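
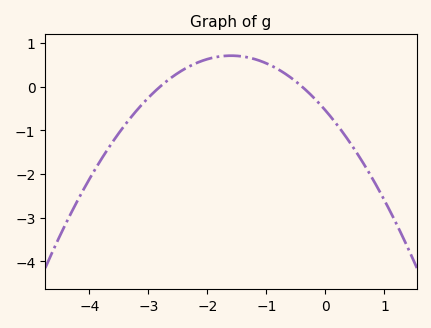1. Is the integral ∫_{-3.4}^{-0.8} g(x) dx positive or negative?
positive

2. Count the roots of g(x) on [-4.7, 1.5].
2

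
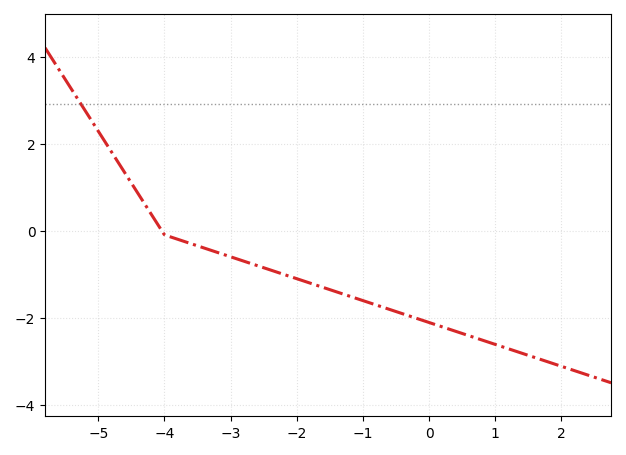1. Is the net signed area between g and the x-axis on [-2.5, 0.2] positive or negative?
negative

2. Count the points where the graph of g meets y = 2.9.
1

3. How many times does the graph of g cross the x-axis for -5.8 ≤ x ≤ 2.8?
1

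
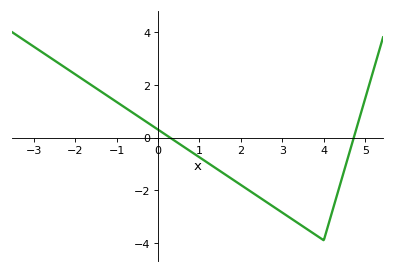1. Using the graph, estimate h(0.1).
0.196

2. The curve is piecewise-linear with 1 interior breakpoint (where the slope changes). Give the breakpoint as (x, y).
(4, -3.9)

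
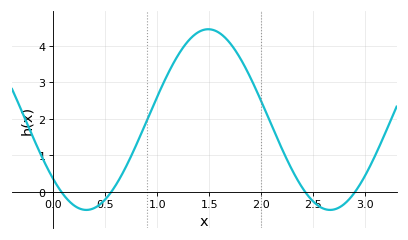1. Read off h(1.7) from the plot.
4.07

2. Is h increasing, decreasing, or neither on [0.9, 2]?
neither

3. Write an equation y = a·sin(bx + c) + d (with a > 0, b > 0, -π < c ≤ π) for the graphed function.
y = 2.48sin(2.68x - 2.42) + 1.98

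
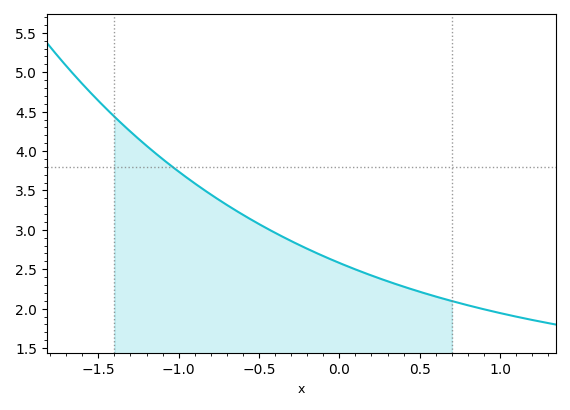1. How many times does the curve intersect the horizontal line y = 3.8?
1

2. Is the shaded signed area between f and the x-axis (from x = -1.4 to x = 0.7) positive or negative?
positive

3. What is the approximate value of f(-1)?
3.74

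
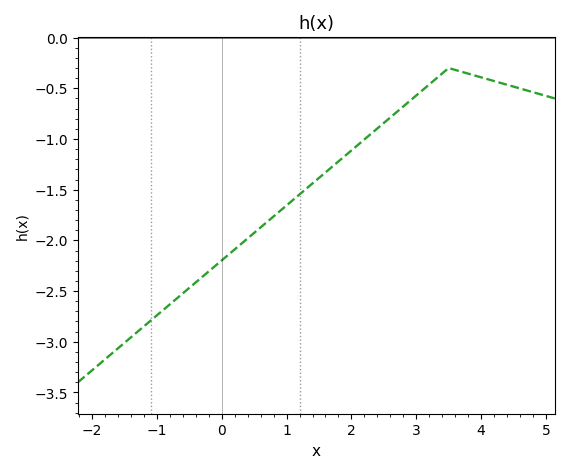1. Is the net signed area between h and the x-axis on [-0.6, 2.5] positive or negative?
negative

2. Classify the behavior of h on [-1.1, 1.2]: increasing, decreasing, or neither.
increasing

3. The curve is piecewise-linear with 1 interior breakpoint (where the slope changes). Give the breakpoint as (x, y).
(3.5, -0.3)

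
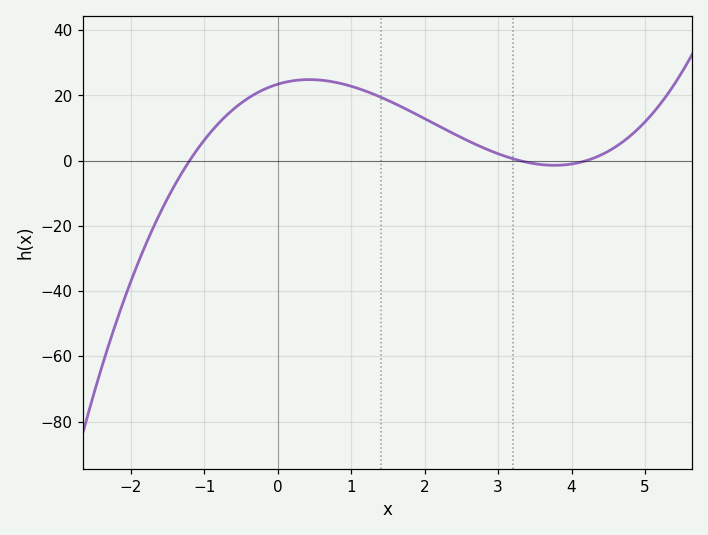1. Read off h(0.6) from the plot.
24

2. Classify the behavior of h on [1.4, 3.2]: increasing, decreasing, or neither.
decreasing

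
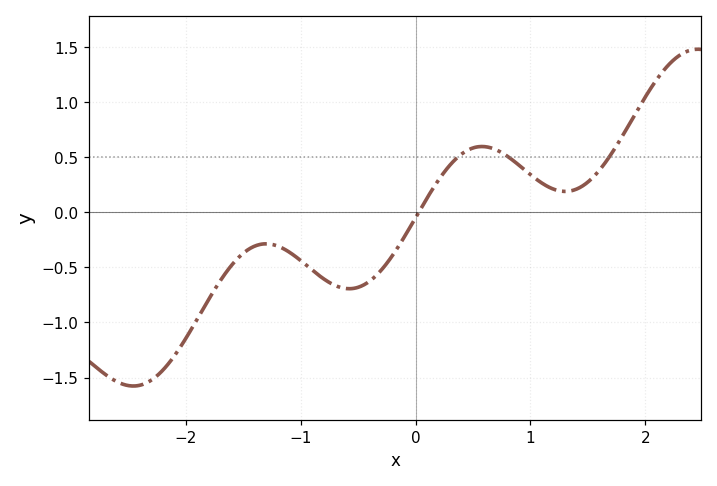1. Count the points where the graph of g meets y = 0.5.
3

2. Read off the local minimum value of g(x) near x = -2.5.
-1.6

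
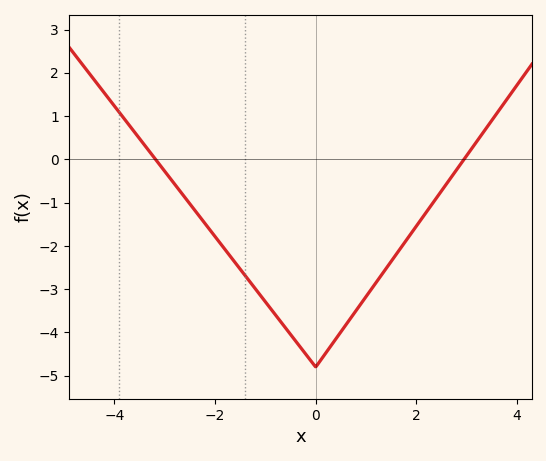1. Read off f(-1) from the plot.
-3.29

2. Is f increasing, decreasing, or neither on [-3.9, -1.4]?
decreasing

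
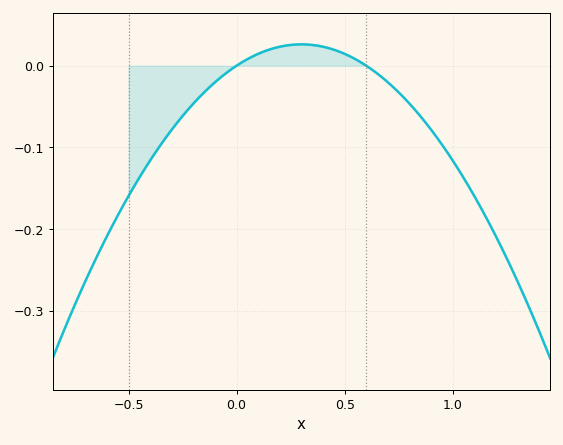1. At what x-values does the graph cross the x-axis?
0, 0.6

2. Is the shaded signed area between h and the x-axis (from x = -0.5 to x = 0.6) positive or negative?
negative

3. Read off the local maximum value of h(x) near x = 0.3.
0.026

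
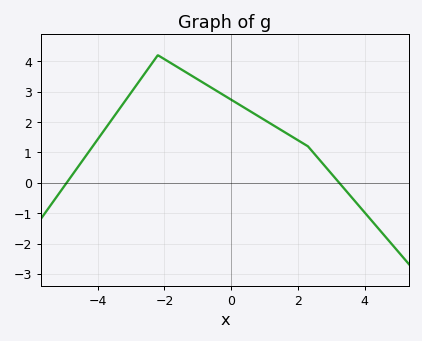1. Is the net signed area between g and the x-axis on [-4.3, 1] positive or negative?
positive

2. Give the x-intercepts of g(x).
-4.93, 3.24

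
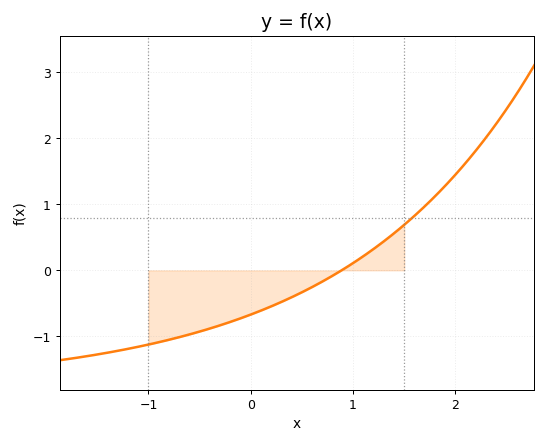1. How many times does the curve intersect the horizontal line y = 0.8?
1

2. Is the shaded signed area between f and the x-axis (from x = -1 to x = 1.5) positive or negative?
negative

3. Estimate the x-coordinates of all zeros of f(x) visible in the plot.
0.887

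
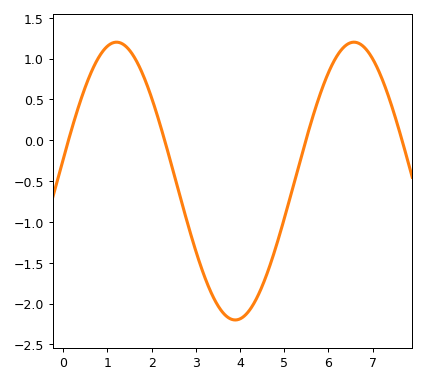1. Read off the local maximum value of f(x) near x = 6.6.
1.2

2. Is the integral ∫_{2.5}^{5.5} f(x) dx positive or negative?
negative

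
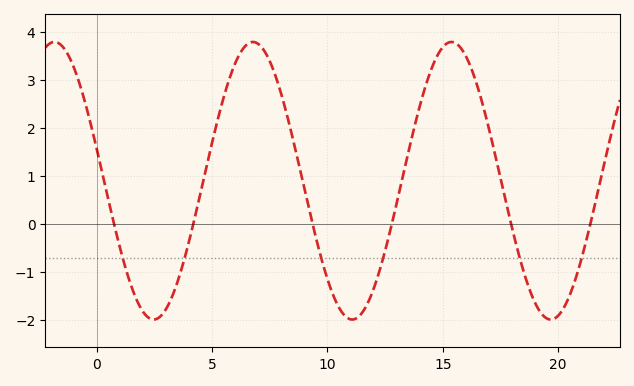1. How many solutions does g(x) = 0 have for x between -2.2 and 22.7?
6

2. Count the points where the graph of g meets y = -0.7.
6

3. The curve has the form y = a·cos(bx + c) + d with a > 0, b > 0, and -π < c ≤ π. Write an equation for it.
y = 2.89cos(0.73x + 1.3) + 0.9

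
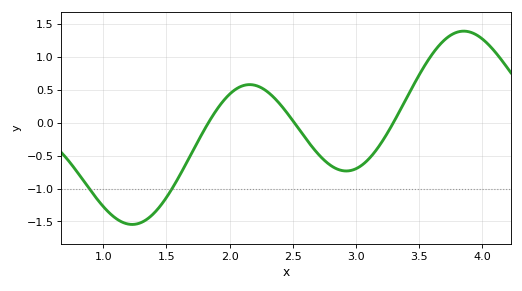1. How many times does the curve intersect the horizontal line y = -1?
2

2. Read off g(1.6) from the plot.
-0.817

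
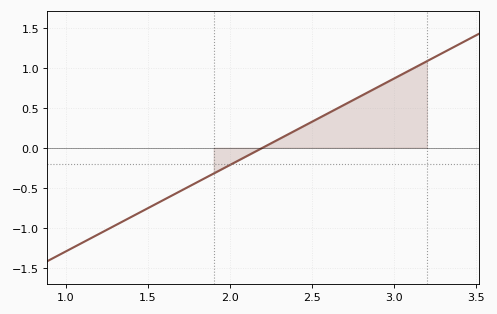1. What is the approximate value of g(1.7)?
-0.54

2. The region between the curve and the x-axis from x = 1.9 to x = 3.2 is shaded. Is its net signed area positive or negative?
positive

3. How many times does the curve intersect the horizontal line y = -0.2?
1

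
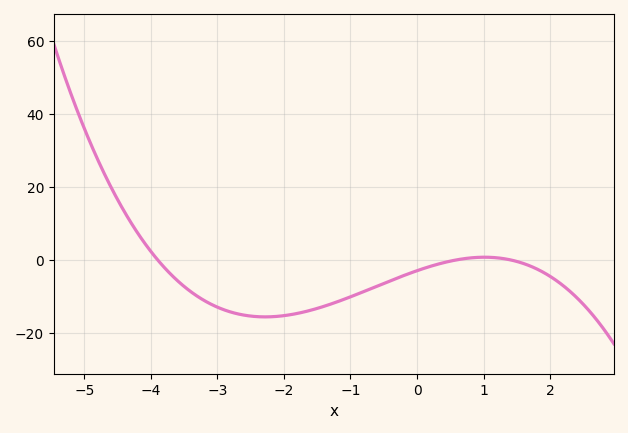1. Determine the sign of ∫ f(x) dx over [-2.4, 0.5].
negative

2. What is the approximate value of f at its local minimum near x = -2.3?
-16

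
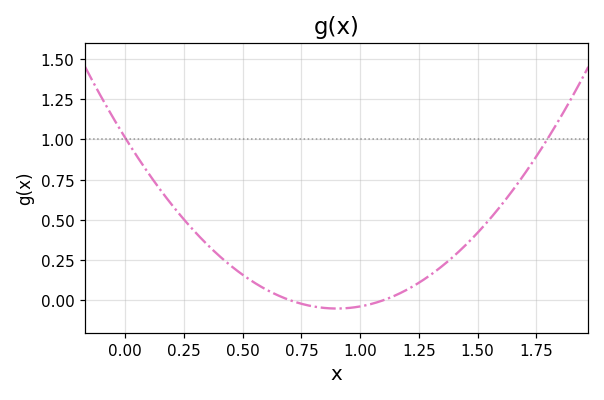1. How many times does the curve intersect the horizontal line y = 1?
2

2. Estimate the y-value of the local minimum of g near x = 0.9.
-0.06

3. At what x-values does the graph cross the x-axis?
0.7, 1.1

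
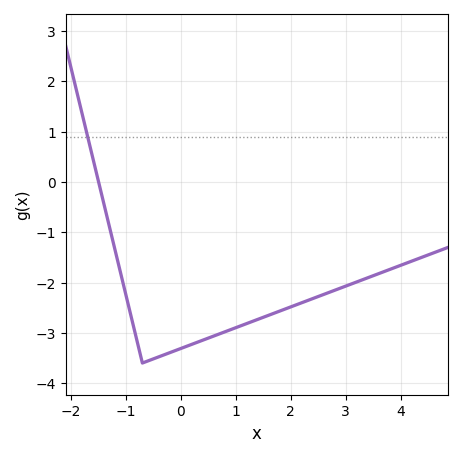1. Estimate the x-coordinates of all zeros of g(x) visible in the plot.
-1.5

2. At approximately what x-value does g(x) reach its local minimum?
-0.698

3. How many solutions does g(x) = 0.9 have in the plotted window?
1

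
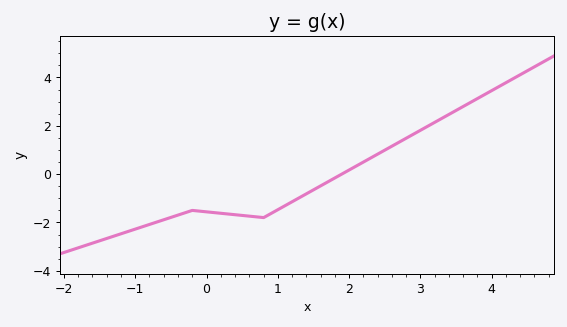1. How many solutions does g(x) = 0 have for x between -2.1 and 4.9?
1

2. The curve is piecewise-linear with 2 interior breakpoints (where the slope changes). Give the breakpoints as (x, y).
(-0.2, -1.5); (0.8, -1.8)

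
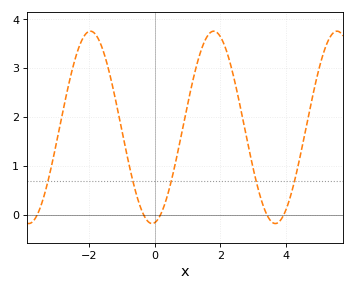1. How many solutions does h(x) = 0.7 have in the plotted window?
5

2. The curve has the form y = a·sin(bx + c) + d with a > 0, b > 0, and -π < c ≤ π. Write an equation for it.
y = 1.97sin(1.7x - 1.4) + 1.79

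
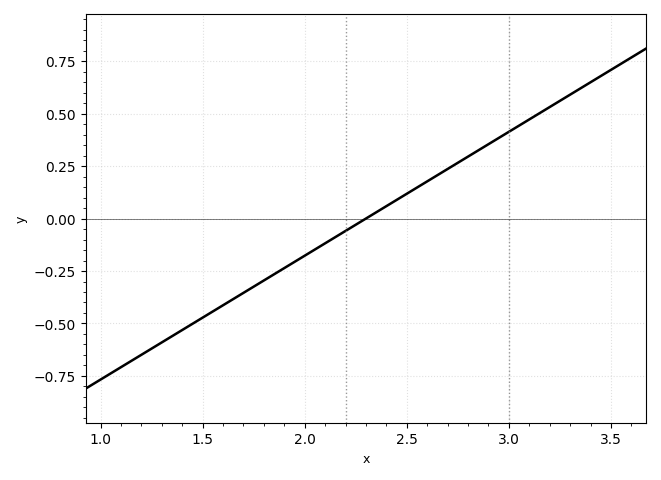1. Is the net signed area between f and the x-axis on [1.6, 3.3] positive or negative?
positive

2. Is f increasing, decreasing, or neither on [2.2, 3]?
increasing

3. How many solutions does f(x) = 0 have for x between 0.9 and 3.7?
1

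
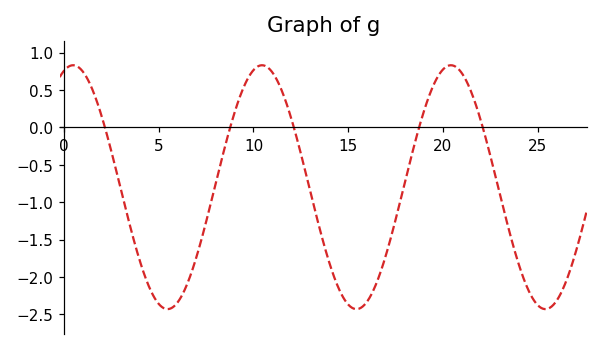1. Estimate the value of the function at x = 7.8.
-0.95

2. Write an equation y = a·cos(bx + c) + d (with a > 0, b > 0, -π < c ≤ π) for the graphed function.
y = 1.63cos(0.63x - 0.3) - 0.8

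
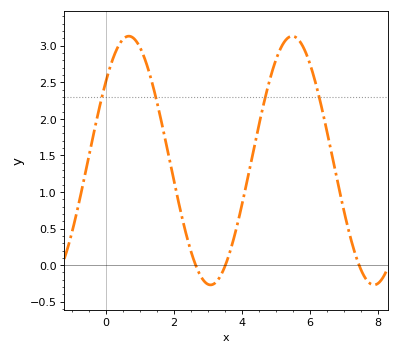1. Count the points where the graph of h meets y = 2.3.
4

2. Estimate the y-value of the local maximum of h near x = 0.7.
3.15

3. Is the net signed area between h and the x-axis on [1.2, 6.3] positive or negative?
positive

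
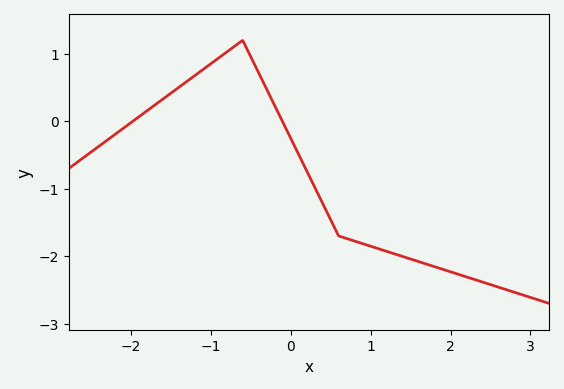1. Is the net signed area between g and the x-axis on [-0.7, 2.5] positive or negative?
negative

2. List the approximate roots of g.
-1.97, -0.103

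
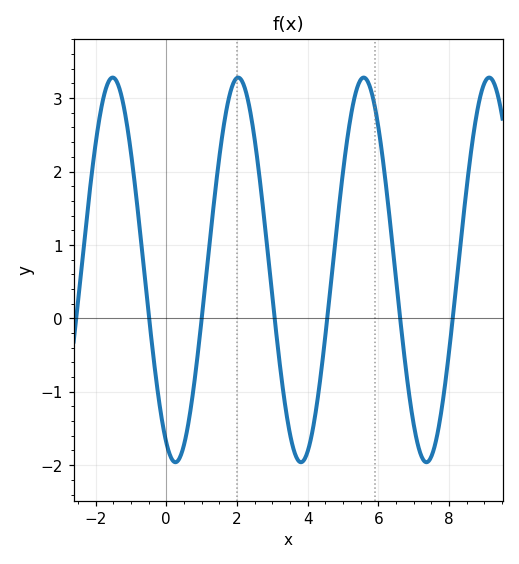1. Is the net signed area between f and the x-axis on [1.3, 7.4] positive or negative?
positive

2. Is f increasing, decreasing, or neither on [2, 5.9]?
neither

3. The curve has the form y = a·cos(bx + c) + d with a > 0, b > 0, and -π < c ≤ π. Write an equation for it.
y = 2.62cos(1.77x + 2.68) + 0.66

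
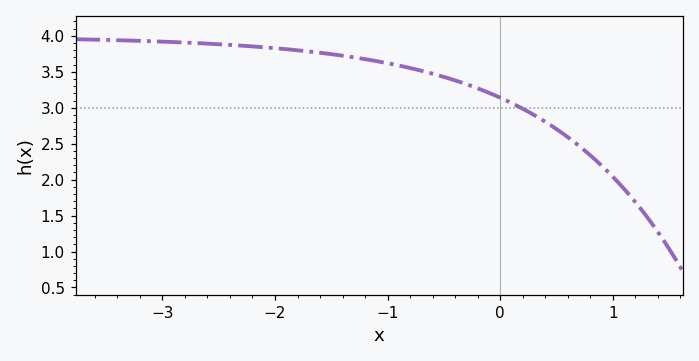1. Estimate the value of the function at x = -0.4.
3.38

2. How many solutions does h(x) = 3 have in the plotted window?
1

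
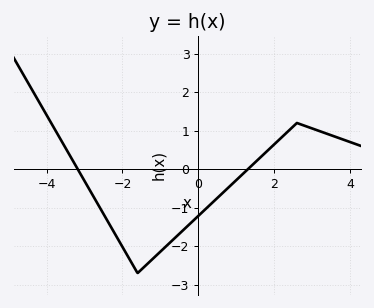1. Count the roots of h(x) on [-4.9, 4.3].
2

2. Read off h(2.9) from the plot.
1.1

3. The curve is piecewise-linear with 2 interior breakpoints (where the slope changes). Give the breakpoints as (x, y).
(-1.6, -2.7); (2.6, 1.2)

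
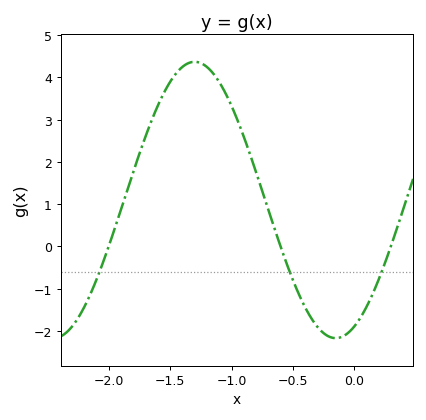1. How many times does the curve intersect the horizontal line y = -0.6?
3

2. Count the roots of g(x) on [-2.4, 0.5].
3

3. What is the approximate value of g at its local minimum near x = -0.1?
-2.2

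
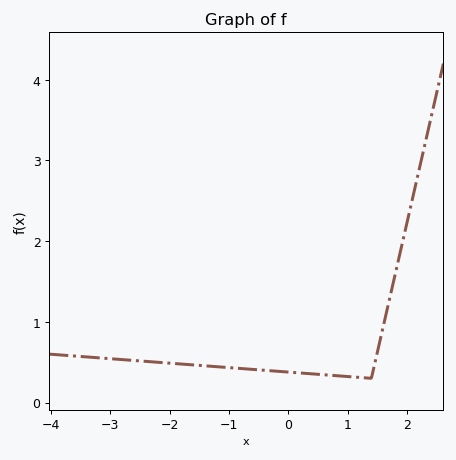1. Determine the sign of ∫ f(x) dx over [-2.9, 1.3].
positive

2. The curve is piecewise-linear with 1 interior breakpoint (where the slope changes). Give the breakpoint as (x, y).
(1.4, 0.3)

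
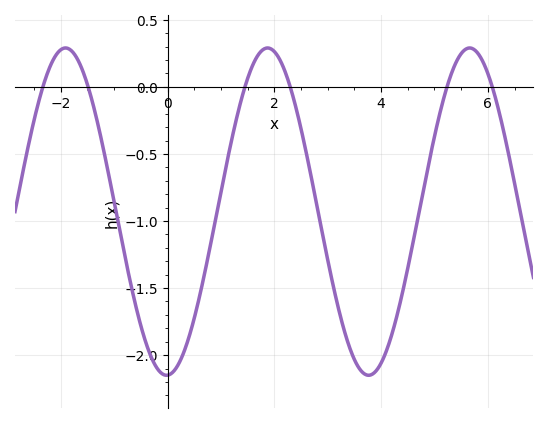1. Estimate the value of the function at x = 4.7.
-0.956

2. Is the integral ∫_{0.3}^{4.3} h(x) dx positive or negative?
negative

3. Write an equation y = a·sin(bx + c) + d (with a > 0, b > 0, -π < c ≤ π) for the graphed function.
y = 1.22sin(1.66x - 1.54) - 0.93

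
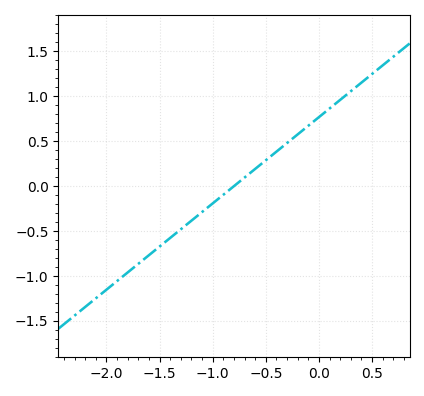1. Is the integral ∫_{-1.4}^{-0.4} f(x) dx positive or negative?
negative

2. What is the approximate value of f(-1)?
-0.2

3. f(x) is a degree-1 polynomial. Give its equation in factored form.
y = 0.96(x + 0.8)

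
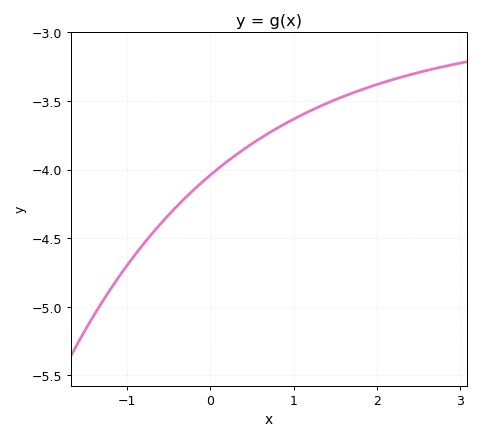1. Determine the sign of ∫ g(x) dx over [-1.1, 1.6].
negative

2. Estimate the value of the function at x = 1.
-3.63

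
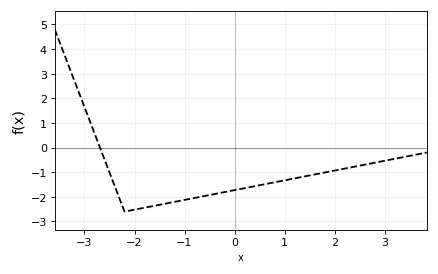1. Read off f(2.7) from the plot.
-0.655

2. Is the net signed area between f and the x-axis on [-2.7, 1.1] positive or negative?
negative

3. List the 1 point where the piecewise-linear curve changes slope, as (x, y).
(-2.2, -2.6)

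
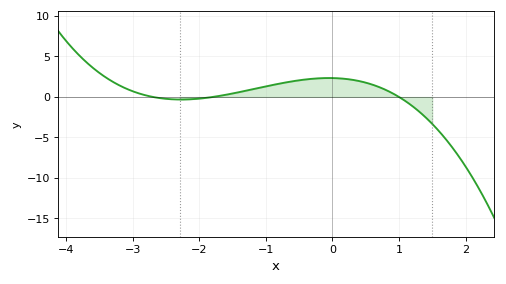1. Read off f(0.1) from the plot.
2.3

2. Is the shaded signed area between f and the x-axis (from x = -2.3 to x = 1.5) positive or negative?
positive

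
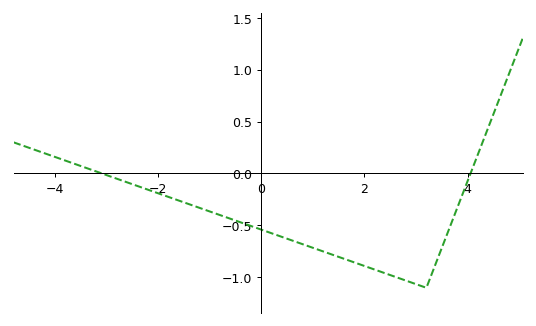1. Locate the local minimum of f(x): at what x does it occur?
3.2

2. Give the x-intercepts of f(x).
-3, 4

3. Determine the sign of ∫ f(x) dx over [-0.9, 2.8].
negative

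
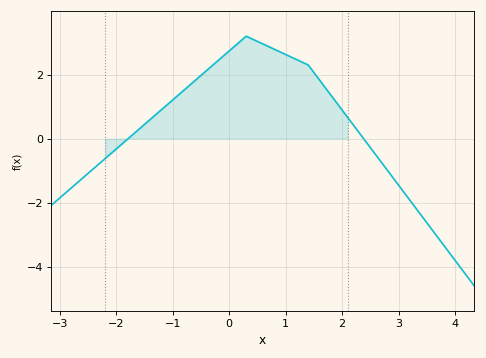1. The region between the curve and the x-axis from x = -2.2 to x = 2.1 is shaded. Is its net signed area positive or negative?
positive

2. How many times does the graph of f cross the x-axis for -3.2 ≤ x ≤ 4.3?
2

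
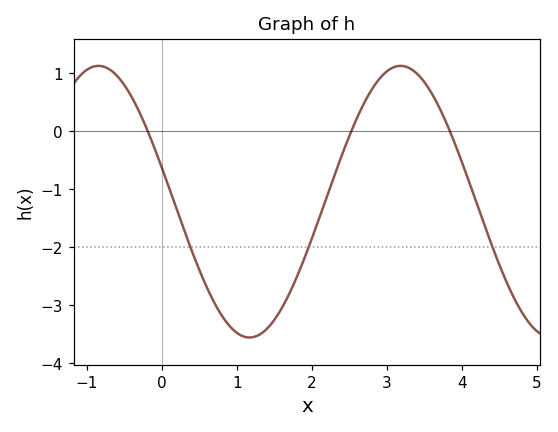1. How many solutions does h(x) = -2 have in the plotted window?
3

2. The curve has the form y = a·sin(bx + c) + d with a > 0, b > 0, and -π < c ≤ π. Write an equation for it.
y = 2.34sin(1.6x + 2.9) - 1.22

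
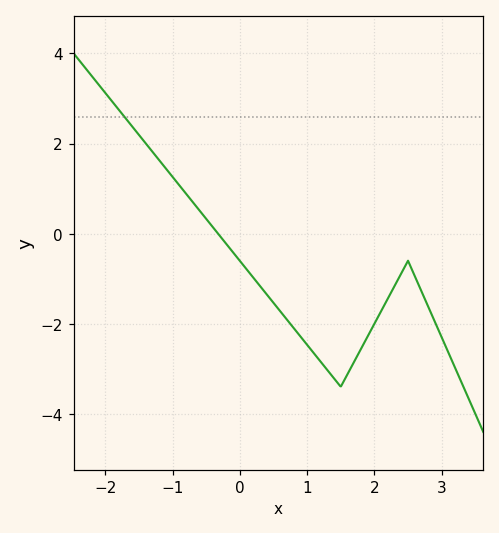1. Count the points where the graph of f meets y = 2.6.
1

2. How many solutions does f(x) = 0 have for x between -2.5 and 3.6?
1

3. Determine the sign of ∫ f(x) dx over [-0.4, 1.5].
negative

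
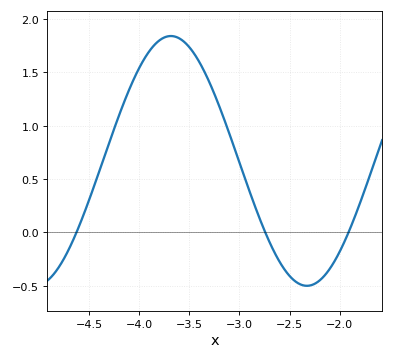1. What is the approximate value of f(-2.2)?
-0.451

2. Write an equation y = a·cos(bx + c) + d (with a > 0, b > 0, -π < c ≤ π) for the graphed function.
y = 1.17cos(2.31x + 2.23) + 0.67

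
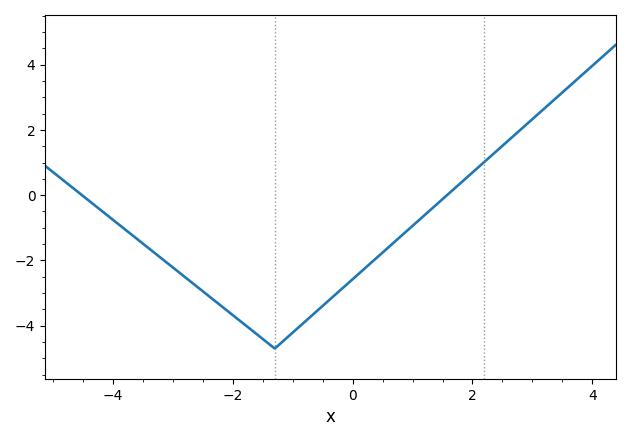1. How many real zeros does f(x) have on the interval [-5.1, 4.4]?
2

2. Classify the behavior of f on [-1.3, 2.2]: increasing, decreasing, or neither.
increasing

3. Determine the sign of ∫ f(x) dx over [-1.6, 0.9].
negative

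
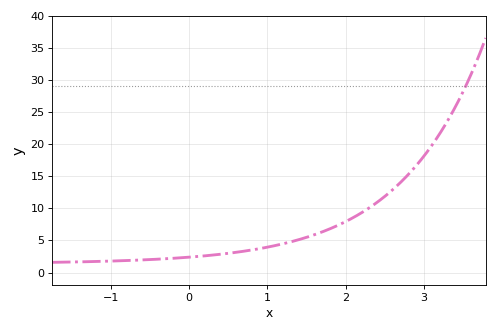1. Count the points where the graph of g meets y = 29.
1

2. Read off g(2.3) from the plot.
10.1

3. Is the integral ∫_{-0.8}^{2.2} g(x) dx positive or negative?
positive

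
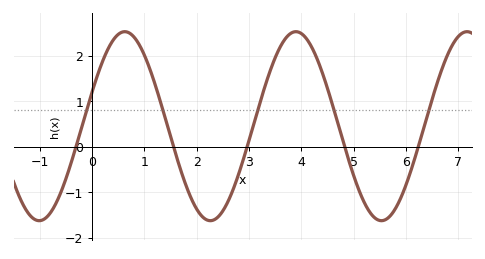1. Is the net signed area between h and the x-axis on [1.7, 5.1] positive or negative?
positive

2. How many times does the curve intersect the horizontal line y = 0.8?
5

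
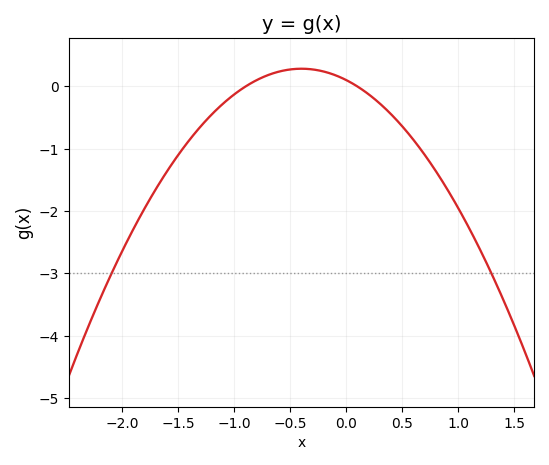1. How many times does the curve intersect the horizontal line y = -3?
2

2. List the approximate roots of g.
-0.9, 0.1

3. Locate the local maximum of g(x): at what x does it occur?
-0.4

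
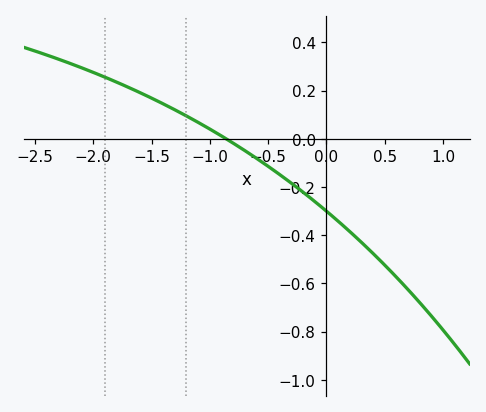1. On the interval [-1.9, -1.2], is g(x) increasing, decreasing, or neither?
decreasing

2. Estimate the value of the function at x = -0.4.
-0.14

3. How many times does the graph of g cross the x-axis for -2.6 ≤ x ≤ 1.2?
1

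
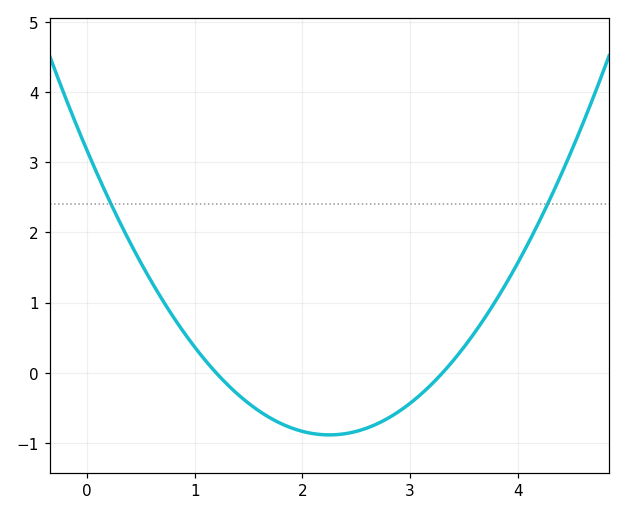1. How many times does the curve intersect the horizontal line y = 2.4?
2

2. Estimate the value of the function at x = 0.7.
1.04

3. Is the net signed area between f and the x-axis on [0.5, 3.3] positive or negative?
negative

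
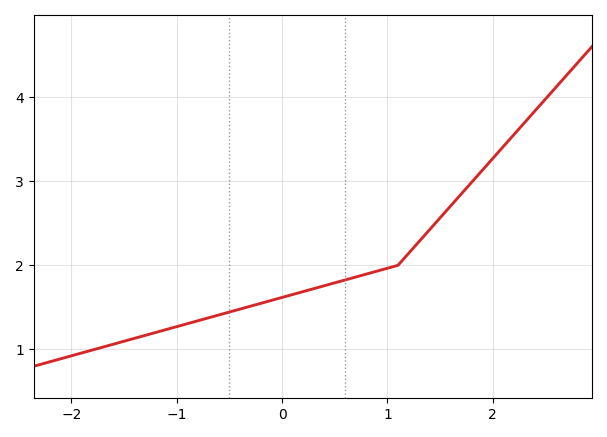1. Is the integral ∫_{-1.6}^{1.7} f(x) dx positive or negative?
positive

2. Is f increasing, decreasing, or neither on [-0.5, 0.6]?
increasing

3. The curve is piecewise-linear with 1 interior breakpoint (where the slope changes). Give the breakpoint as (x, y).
(1.1, 2)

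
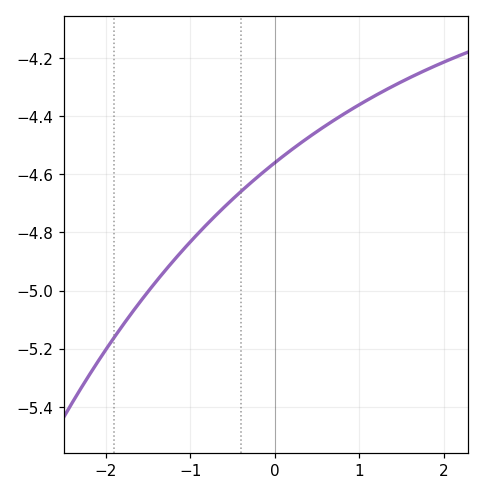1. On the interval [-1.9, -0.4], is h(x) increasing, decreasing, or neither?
increasing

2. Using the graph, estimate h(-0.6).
-4.71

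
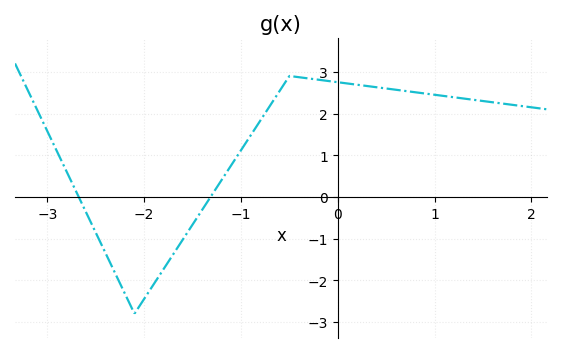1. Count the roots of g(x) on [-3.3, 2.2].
2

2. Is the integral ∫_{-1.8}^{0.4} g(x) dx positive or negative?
positive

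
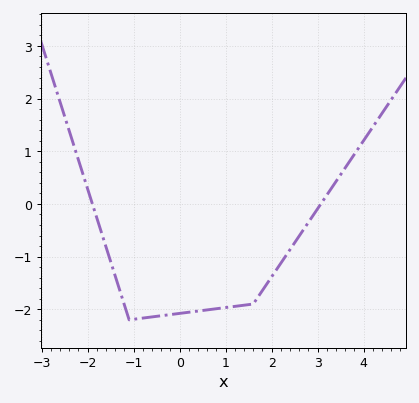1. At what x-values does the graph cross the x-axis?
-1.9, 3.07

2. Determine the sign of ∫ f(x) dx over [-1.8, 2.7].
negative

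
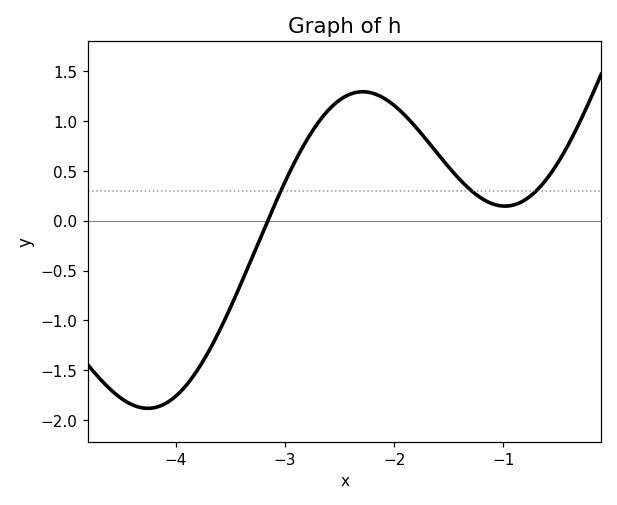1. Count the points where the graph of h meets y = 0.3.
3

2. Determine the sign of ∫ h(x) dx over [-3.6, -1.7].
positive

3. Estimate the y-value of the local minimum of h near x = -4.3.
-1.88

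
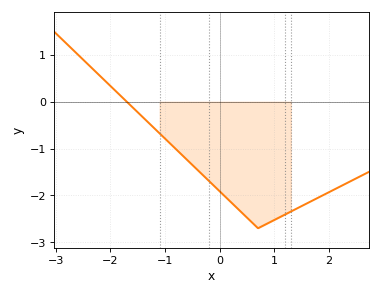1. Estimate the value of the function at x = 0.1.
-2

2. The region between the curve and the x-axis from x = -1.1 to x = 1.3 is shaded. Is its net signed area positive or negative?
negative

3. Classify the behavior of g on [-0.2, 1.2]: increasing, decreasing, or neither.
neither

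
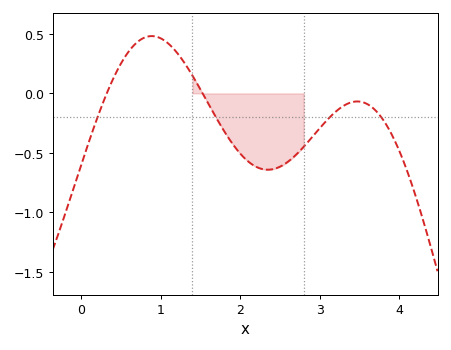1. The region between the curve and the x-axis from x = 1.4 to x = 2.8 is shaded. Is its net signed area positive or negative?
negative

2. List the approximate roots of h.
0.322, 1.53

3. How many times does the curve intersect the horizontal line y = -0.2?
4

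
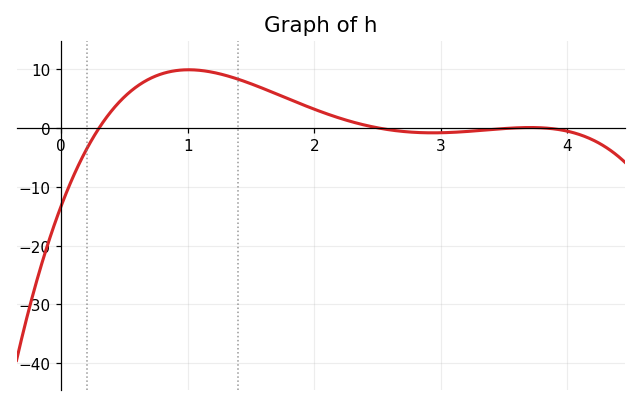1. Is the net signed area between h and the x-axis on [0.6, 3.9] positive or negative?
positive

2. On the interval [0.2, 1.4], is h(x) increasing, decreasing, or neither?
neither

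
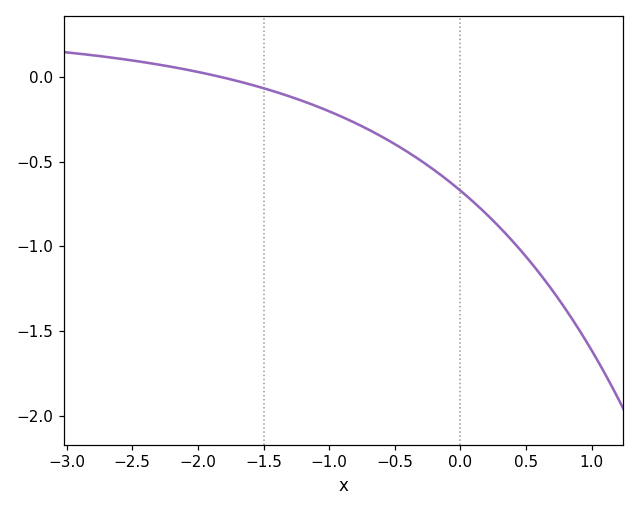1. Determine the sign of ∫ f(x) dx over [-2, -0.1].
negative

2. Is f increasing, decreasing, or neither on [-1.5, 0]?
decreasing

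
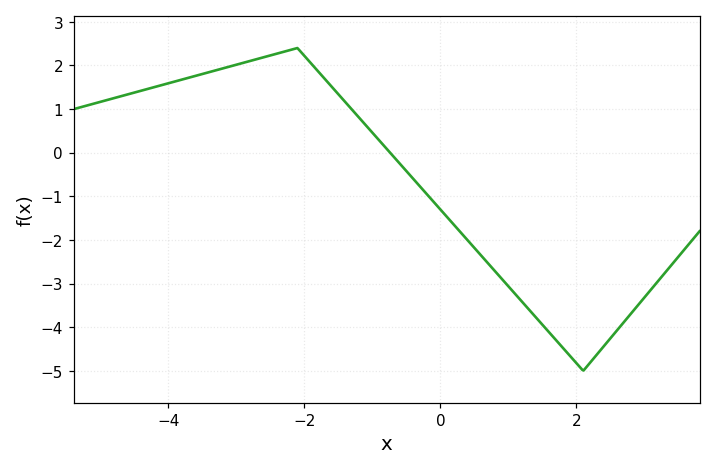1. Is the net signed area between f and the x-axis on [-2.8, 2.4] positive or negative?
negative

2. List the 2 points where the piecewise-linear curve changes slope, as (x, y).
(-2.1, 2.4); (2.1, -5)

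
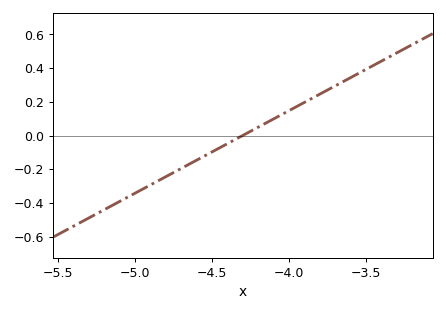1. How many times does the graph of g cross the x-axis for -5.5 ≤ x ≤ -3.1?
1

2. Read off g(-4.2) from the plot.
0.049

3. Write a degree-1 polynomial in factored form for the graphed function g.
y = 0.49(x + 4.3)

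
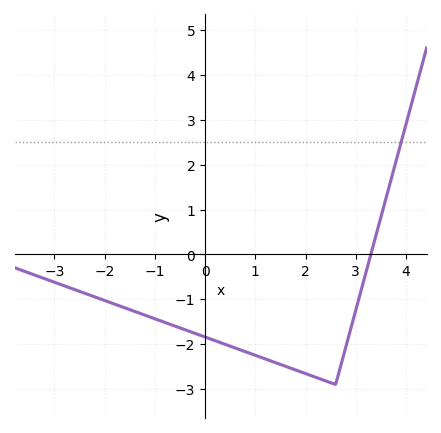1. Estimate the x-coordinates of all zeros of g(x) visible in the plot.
3.3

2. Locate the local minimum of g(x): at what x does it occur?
2.6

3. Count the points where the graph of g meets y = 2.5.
1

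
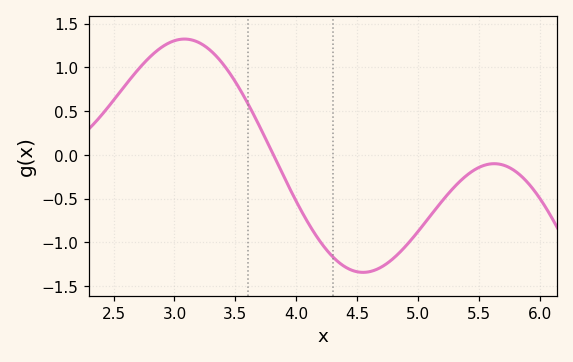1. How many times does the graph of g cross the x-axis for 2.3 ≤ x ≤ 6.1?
1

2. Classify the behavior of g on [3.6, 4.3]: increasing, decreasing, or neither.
decreasing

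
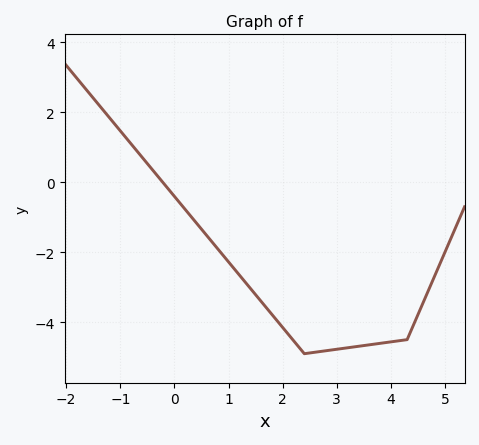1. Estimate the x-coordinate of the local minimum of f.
2.4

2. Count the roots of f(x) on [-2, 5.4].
1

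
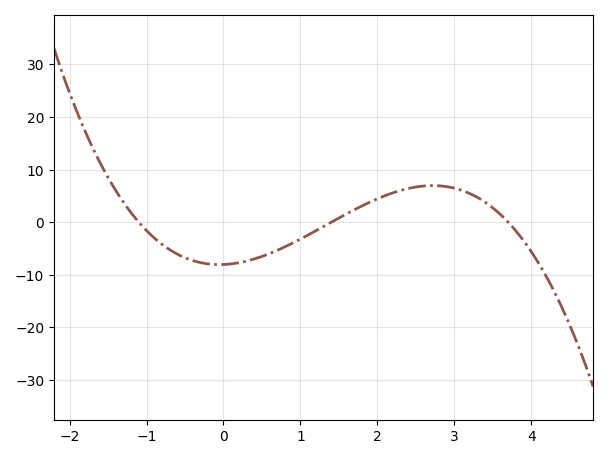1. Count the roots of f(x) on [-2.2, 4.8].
3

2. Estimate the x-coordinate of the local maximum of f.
2.72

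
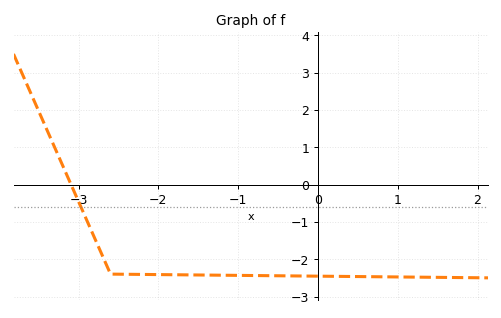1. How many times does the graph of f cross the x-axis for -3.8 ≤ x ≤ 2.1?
1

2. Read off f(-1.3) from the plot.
-2.43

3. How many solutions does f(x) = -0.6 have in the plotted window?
1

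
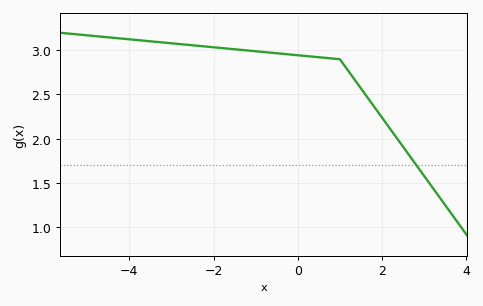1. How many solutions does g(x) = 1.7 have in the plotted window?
1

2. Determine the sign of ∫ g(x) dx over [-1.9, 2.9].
positive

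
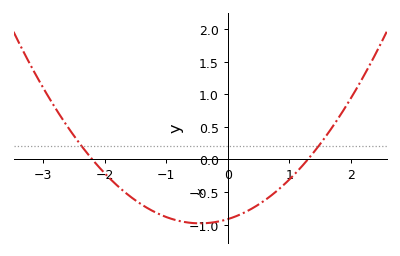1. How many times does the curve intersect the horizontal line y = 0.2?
2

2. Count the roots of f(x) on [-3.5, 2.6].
2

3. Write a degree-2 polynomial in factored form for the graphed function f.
y = 0.32(x + 2.2)(x - 1.3)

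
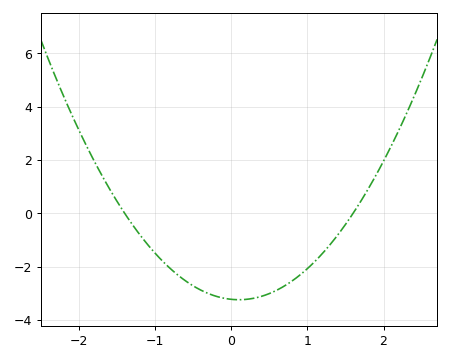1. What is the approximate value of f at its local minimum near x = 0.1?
-3.24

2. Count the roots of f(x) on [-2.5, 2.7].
2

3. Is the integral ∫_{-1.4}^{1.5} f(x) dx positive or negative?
negative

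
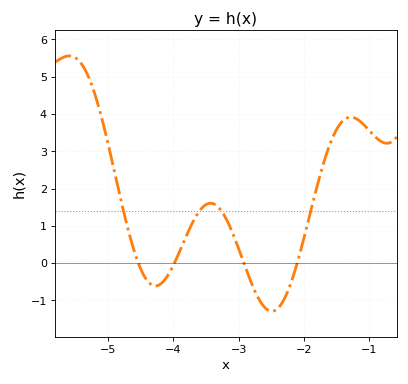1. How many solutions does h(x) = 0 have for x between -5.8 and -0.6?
4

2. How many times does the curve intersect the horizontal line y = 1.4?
4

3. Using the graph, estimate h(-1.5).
3.6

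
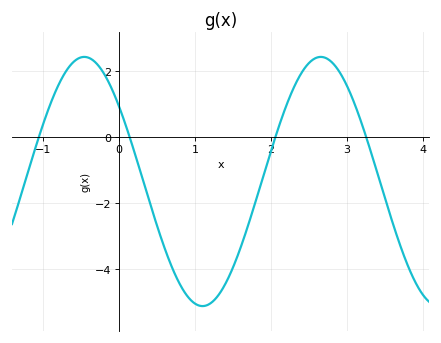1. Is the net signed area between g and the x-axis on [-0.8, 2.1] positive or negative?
negative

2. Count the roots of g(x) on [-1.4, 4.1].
4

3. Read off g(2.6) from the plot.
2.41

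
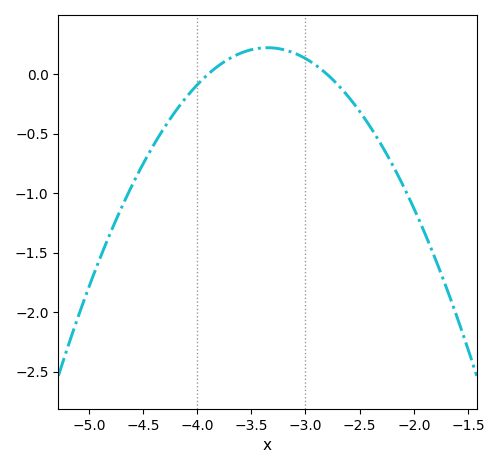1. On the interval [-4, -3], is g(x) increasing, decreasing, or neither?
neither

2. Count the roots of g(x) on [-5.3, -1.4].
2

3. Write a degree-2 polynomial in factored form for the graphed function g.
y = -0.74(x + 3.9)(x + 2.8)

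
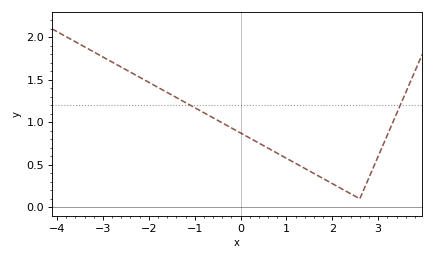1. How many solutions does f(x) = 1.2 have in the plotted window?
2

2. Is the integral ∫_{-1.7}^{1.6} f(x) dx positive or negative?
positive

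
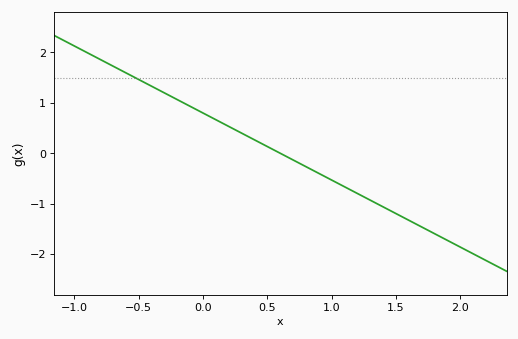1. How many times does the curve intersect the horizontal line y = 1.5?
1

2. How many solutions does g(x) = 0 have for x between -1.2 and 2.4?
1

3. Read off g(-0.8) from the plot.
1.86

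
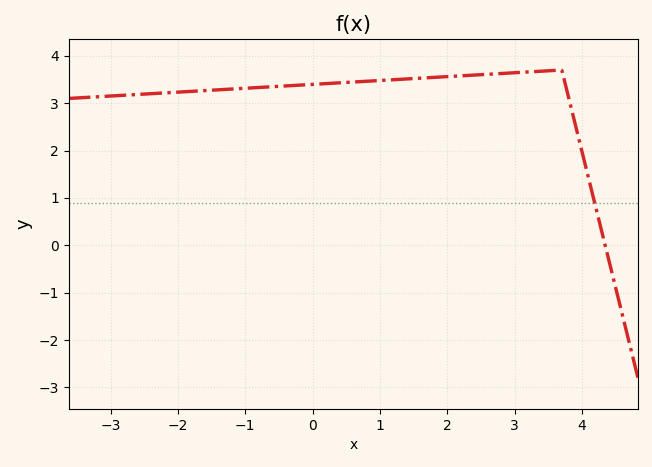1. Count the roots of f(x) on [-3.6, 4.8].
1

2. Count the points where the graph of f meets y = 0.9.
1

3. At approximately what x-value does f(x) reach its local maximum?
3.6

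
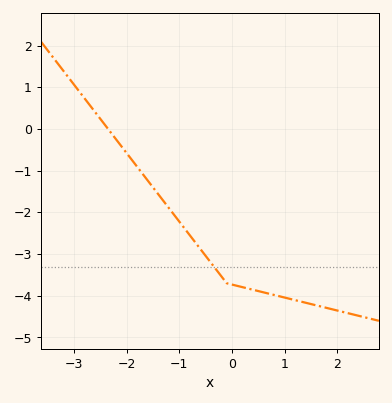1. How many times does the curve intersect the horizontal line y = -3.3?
1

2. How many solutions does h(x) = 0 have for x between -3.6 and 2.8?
1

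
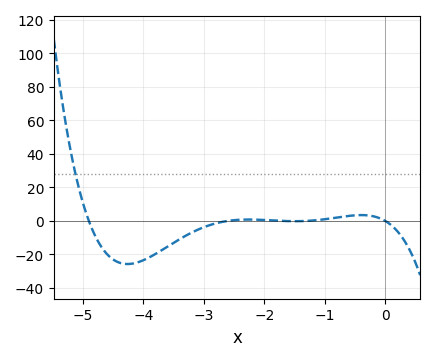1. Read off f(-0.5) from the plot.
3.33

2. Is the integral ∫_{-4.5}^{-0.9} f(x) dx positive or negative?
negative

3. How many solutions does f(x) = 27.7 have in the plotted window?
1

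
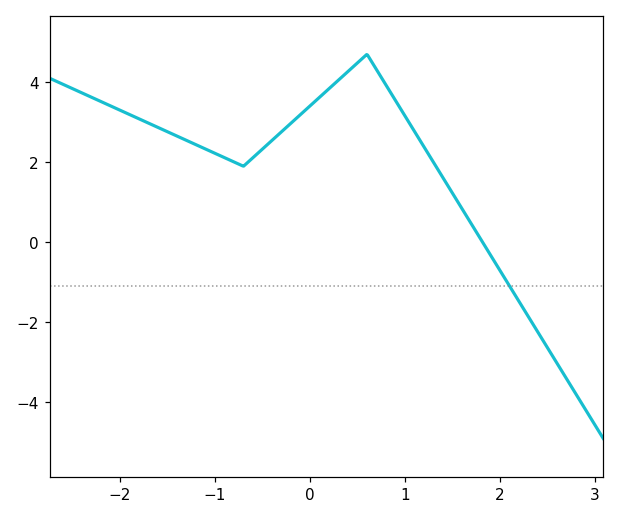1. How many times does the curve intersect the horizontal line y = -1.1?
1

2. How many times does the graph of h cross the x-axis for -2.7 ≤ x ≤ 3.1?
1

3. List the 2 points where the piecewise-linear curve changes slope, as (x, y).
(-0.7, 1.9); (0.6, 4.7)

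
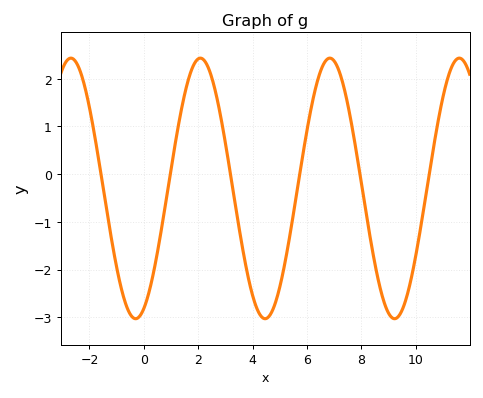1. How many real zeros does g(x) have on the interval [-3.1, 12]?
6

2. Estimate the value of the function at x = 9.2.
-3.03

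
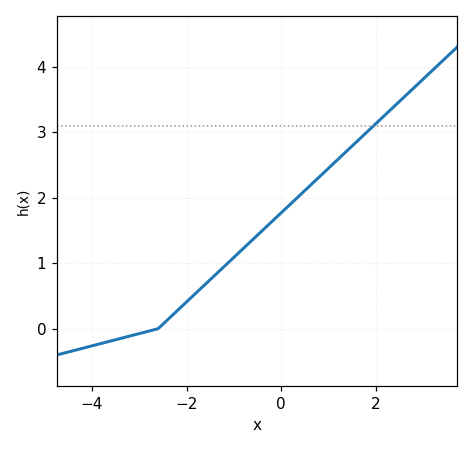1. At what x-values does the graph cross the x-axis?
-2.6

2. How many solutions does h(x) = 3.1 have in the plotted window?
1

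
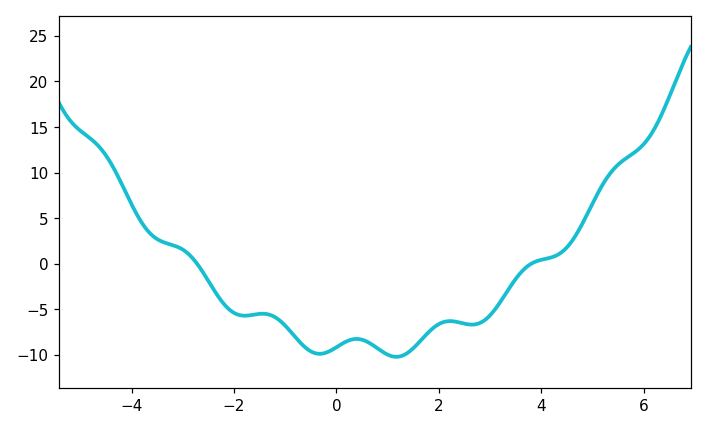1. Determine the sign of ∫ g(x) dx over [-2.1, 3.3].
negative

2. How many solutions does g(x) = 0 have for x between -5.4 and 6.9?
2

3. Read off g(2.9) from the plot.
-6.17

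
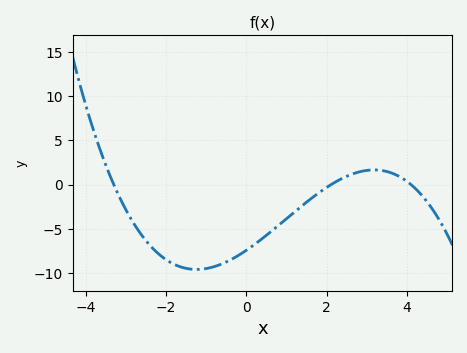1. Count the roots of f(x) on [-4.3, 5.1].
3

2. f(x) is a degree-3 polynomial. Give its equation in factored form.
y = -0.26(x + 3.3)(x - 2.1)(x - 4.1)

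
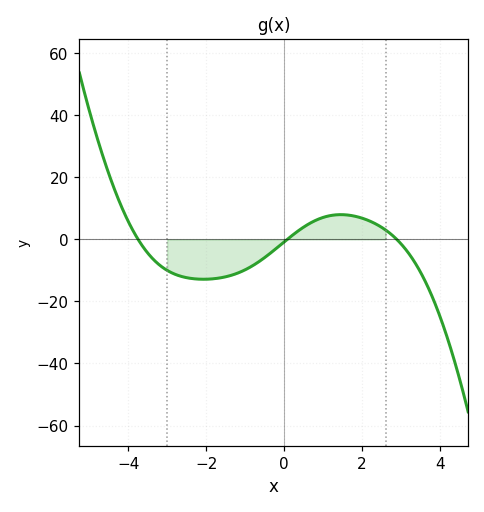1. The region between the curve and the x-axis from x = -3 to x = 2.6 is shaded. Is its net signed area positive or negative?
negative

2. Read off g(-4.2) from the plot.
12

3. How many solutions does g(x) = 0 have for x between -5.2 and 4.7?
3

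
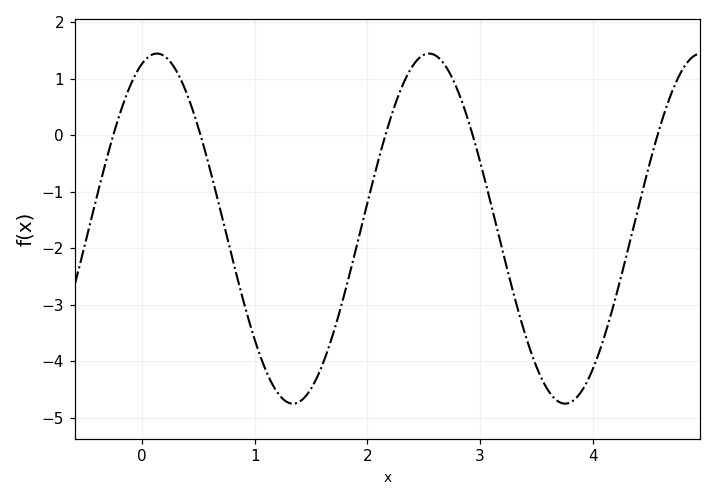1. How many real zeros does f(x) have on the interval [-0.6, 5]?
5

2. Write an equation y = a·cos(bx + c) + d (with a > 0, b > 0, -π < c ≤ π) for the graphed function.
y = 3.1cos(2.6x - 0.34) - 1.65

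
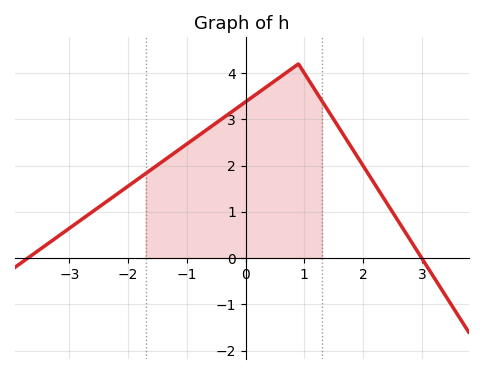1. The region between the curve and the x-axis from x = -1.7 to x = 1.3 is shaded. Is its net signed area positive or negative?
positive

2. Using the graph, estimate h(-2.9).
0.7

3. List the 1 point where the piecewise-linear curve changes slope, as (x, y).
(0.9, 4.2)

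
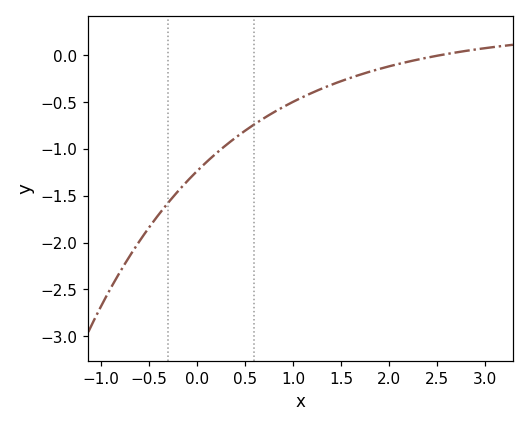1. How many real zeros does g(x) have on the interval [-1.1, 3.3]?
1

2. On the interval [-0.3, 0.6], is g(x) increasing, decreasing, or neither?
increasing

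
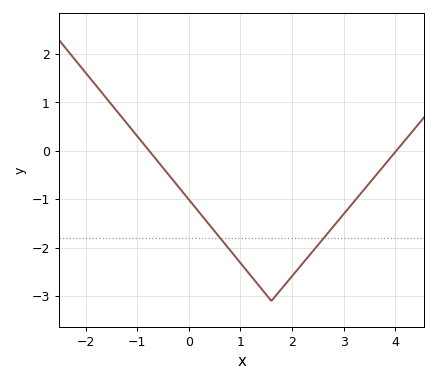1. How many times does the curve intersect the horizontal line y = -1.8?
2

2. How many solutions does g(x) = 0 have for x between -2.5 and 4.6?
2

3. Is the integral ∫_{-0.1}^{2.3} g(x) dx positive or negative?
negative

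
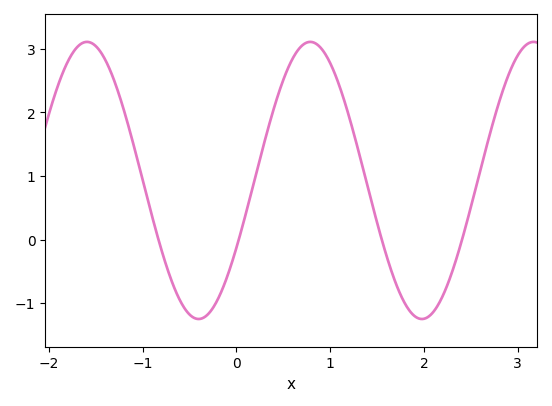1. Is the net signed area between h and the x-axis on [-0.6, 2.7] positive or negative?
positive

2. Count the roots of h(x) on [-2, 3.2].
4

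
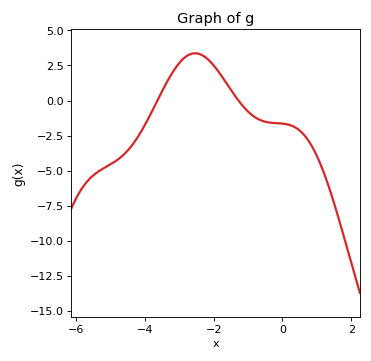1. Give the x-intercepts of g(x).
-3.63, -1.28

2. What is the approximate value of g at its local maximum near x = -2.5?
3.37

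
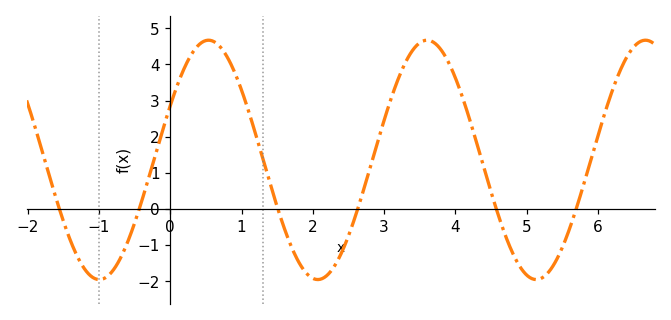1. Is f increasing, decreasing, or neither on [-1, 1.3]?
neither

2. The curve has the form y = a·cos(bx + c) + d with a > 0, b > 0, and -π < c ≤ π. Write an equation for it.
y = 3.31cos(2x - 1.1) + 1.36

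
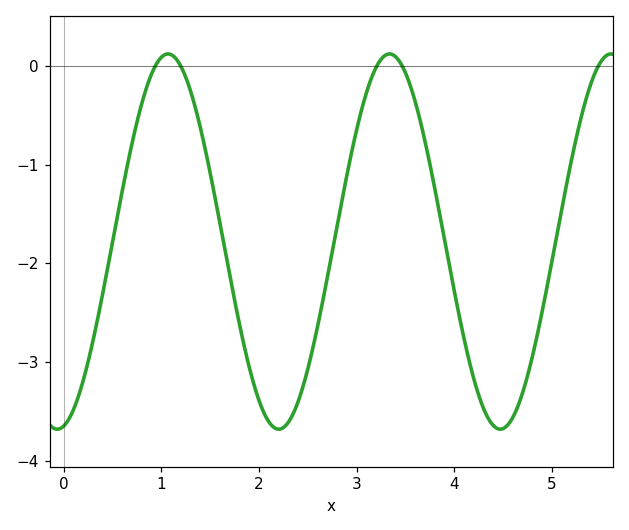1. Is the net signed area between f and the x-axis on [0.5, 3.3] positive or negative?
negative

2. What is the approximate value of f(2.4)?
-3.4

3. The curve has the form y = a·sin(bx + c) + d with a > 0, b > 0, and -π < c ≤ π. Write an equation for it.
y = 1.9sin(2.8x - 1.4) - 1.78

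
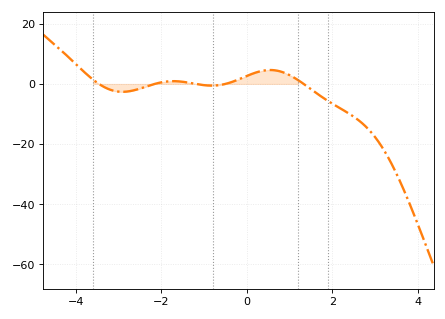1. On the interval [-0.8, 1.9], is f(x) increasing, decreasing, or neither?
neither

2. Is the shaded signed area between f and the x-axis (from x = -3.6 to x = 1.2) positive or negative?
positive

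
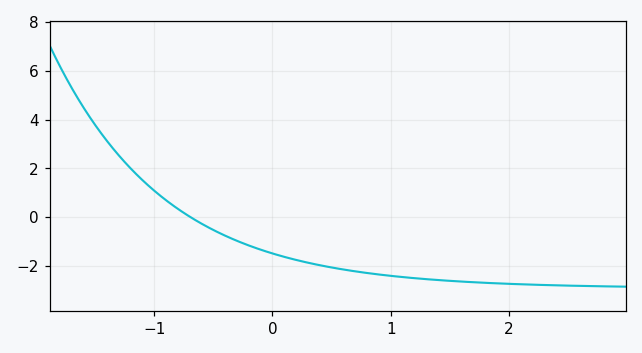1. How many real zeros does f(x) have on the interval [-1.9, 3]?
1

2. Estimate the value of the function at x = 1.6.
-2.6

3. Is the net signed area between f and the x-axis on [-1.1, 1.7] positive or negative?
negative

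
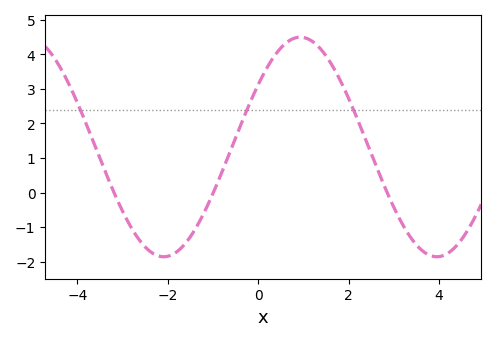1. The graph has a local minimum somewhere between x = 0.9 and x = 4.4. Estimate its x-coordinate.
3.95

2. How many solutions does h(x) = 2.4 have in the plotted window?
3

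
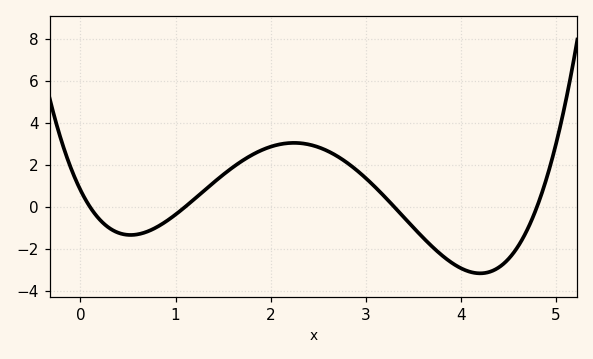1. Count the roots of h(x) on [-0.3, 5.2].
4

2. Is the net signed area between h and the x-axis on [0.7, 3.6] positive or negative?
positive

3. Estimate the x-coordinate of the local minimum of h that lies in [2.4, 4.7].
4.2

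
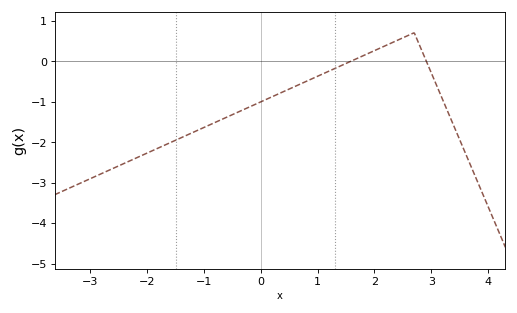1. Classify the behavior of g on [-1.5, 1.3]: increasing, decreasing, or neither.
increasing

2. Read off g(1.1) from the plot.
-0.3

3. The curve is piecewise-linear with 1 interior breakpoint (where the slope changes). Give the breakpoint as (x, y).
(2.7, 0.7)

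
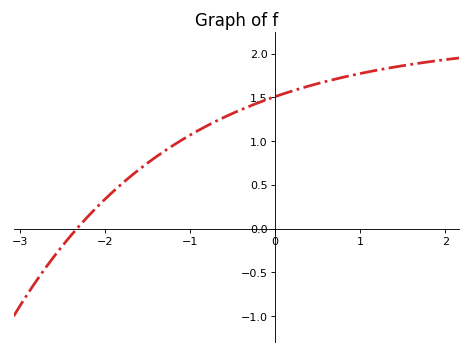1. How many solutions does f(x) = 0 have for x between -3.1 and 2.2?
1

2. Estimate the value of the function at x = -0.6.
1.25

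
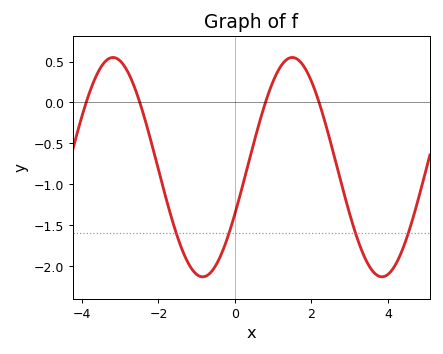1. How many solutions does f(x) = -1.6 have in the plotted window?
4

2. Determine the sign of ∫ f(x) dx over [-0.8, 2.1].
negative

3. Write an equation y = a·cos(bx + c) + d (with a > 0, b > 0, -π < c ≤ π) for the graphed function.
y = 1.34cos(1.34x - 2.01) - 0.79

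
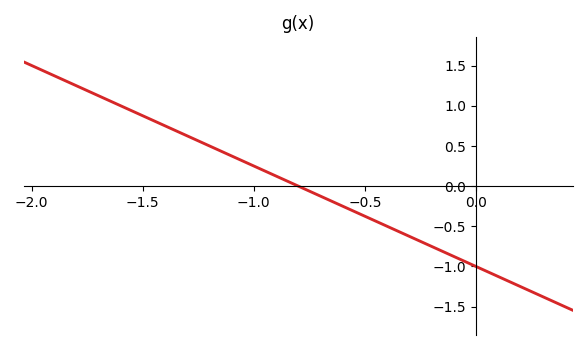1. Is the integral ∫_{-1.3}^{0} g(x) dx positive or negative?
negative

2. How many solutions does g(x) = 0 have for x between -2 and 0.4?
1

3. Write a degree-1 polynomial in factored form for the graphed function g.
y = -1.25(x + 0.8)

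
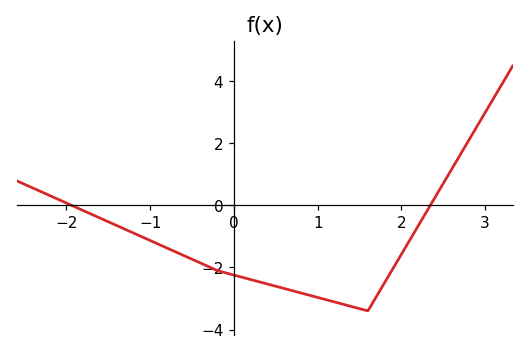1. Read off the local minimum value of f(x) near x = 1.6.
-3.4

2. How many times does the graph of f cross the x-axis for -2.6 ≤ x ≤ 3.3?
2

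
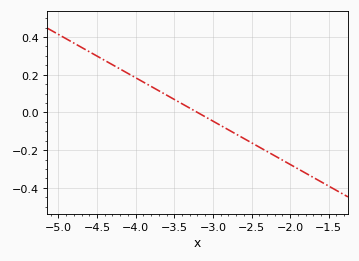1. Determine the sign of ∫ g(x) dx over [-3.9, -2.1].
negative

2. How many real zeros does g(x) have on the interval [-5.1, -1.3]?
1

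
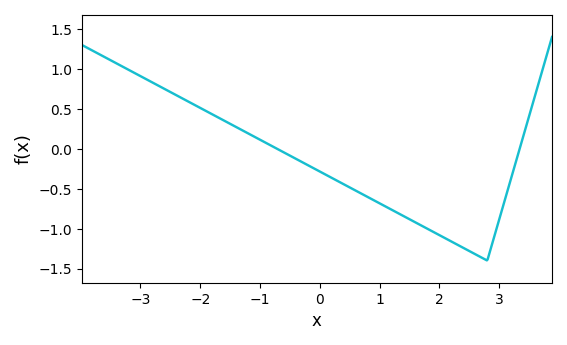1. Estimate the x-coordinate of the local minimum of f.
2.8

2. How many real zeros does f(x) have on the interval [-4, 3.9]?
2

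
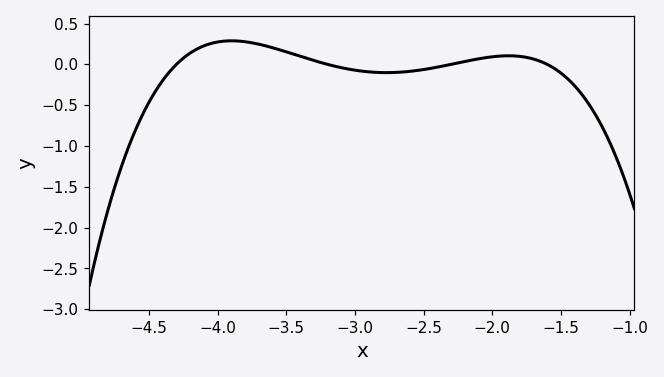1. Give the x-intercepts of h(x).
-4.3, -3.2, -2.3, -1.6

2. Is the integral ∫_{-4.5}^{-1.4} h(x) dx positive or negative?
positive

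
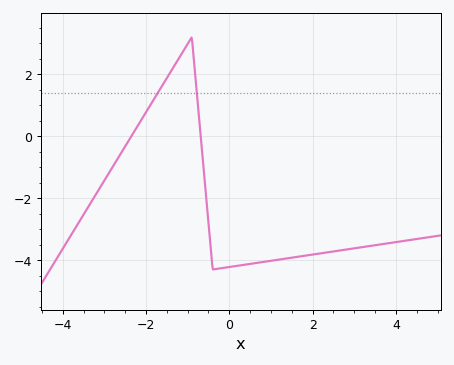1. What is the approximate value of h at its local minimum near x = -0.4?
-4.2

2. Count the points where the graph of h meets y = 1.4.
2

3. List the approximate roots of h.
-2.4, -0.6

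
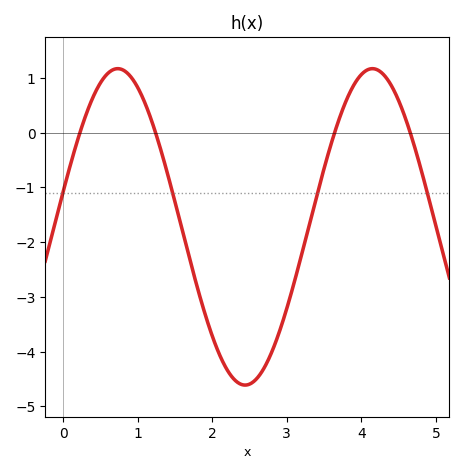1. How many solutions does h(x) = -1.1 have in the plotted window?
4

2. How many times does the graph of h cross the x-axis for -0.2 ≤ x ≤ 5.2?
4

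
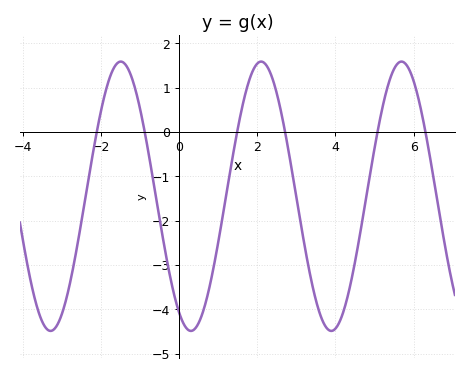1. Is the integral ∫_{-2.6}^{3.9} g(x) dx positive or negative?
negative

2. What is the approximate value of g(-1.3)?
1.42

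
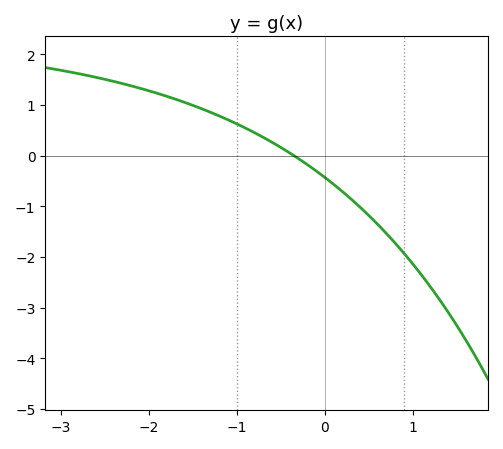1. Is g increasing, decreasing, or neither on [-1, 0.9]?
decreasing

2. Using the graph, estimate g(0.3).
-0.859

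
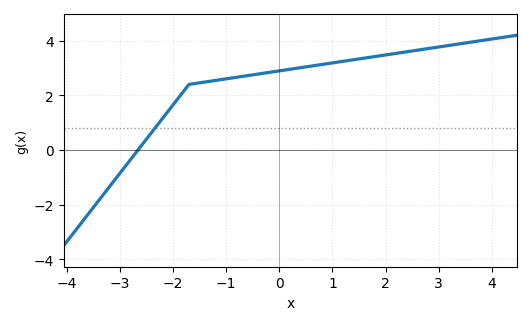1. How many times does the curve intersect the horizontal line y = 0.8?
1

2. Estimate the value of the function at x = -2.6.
0.147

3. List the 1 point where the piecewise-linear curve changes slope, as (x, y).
(-1.7, 2.4)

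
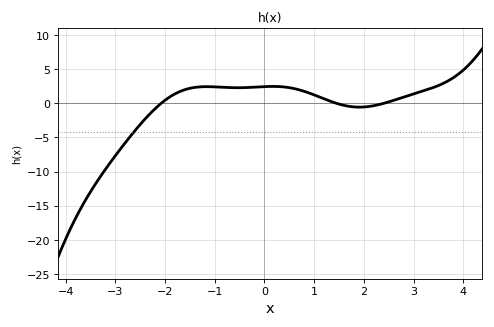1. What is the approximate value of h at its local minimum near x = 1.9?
-0.5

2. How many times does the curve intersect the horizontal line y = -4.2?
1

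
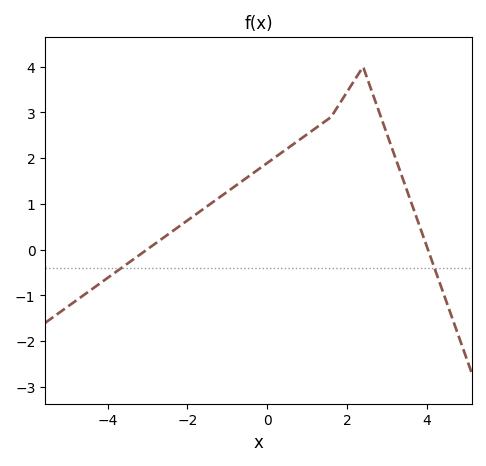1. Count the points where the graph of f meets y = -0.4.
2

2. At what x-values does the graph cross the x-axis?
-3, 4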